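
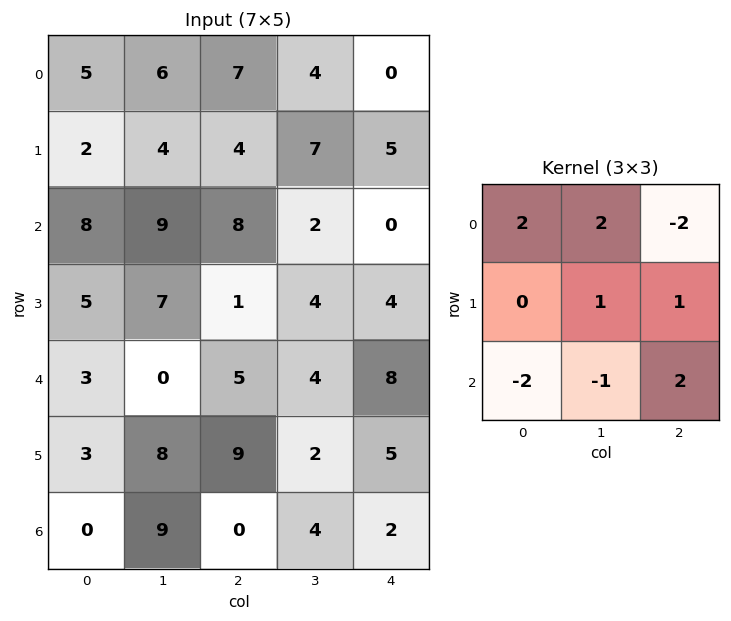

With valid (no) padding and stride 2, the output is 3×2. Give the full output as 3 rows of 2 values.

7 16
30 30
4 9

Output[0,0]: The receptive field on the input at this output position is [5 6 7 / 2 4 4 / 8 9 8]. Elementwise product with the kernel and sum: 5·2 + 6·2 + 7·-2 + 4·1 + 4·1 + 8·-2 + 9·-1 + 8·2.
Output[0,1]: The receptive field on the input at this output position is [7 4 0 / 4 7 5 / 8 2 0]. Elementwise product with the kernel and sum: 7·2 + 4·2 + 0·-2 + 7·1 + 5·1 + 8·-2 + 2·-1 + 0·2.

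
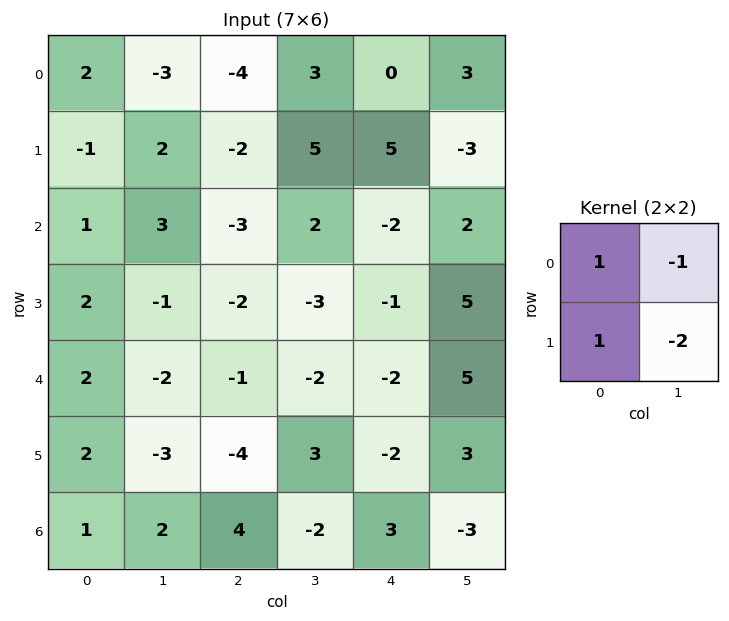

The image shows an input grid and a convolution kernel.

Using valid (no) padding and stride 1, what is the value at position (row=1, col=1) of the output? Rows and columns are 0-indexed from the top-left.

13

The receptive field on the input at this output position is [2 -2 / 3 -3]. Elementwise product with the kernel and sum: 2·1 + -2·-1 + 3·1 + -3·-2.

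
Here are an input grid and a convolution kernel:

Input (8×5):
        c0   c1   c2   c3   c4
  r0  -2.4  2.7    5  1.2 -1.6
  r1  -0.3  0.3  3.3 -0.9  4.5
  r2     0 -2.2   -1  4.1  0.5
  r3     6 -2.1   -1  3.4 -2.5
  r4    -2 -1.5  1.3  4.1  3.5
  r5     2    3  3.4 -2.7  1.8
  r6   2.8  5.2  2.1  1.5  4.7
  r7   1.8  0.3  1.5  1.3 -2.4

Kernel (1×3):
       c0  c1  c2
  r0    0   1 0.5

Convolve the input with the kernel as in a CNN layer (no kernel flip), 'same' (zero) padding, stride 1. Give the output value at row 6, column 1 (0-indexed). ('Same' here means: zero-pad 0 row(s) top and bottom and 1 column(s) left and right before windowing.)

The receptive field on the zero-padded input at this output position is [2.8 5.2 2.1]. Elementwise product with the kernel and sum: 5.2·1 + 2.1·0.5.

6.25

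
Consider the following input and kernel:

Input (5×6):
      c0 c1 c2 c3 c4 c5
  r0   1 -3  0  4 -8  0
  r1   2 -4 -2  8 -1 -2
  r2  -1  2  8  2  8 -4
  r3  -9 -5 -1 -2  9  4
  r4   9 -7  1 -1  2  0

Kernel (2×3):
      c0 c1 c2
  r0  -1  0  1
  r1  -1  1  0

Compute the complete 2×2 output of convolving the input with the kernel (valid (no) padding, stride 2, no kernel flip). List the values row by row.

-7 2
13 -1

Output[0,0]: The receptive field on the input at this output position is [1 -3 0 / 2 -4 -2]. Elementwise product with the kernel and sum: 1·-1 + 0·1 + 2·-1 + -4·1.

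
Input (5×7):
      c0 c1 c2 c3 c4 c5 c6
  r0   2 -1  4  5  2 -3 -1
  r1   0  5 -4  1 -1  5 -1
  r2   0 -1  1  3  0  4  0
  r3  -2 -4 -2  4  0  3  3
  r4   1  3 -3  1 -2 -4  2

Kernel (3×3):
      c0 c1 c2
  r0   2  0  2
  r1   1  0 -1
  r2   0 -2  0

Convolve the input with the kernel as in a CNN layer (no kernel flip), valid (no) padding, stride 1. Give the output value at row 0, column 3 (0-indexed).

0

The receptive field on the input at this output position is [5 2 -3 / 1 -1 5 / 3 0 4]. Elementwise product with the kernel and sum: 5·2 + -3·2 + 1·1 + 5·-1 + 0·-2.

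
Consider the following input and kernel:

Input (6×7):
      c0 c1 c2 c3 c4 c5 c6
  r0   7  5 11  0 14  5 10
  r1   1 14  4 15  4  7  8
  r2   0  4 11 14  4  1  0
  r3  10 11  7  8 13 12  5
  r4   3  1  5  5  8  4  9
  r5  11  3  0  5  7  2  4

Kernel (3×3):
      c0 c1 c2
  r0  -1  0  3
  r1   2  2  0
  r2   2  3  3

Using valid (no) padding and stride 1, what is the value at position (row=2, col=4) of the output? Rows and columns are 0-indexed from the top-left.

101

The receptive field on the input at this output position is [4 1 0 / 13 12 5 / 8 4 9]. Elementwise product with the kernel and sum: 4·-1 + 0·3 + 13·2 + 12·2 + 8·2 + 4·3 + 9·3.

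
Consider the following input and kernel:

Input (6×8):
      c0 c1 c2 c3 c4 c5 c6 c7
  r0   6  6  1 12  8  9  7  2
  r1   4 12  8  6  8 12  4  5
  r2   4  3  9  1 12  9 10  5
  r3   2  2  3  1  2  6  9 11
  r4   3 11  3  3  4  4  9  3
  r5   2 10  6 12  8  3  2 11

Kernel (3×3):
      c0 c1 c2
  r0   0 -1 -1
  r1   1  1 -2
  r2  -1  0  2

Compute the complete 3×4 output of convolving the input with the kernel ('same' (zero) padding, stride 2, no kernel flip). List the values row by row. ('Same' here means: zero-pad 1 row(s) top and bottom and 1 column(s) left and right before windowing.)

18 -17 20 10
-14 -4 -14 16
-3 18 -15 6

Output[0,0]: The receptive field on the zero-padded input at this output position is [0 0 0 / 0 6 6 / 0 4 12]. Elementwise product with the kernel and sum: 0·-1 + 0·-1 + 0·1 + 6·1 + 6·-2 + 0·-1 + 12·2.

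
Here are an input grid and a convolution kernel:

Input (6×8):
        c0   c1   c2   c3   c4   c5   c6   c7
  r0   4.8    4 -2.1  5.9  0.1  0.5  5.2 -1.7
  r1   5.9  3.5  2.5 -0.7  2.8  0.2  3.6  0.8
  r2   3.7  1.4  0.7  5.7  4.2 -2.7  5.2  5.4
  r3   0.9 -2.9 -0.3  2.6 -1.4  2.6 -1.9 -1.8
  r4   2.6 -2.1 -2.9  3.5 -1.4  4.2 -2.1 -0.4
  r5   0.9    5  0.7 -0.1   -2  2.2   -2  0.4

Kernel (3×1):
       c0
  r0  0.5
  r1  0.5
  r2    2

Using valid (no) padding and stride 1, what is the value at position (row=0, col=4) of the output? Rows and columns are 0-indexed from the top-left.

9.85

The receptive field on the input at this output position is [0.1 / 2.8 / 4.2]. Elementwise product with the kernel and sum: 0.1·0.5 + 2.8·0.5 + 4.2·2.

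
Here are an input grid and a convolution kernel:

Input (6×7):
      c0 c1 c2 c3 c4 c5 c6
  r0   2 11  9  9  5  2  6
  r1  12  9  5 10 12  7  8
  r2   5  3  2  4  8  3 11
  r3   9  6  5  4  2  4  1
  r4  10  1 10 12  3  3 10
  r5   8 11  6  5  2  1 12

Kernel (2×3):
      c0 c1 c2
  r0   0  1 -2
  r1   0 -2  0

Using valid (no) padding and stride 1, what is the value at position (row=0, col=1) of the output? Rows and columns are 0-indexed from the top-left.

The receptive field on the input at this output position is [11 9 9 / 9 5 10]. Elementwise product with the kernel and sum: 9·1 + 9·-2 + 5·-2.

-19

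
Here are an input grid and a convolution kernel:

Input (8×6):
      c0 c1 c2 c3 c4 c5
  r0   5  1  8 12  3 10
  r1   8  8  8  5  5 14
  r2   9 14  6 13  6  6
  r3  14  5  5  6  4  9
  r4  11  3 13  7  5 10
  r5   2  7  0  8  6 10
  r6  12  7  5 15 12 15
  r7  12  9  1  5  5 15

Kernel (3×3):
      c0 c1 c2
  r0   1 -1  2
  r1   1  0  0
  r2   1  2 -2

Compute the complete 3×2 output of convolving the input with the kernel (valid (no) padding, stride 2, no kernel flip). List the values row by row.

Output[0,0]: The receptive field on the input at this output position is [5 1 8 / 8 8 8 / 9 14 6]. Elementwise product with the kernel and sum: 5·1 + 1·-1 + 8·2 + 8·1 + 9·1 + 14·2 + 6·-2.
Output[0,1]: The receptive field on the input at this output position is [8 12 3 / 8 5 5 / 6 13 6]. Elementwise product with the kernel and sum: 8·1 + 12·-1 + 3·2 + 8·1 + 6·1 + 13·2 + 6·-2.

53 30
12 27
52 27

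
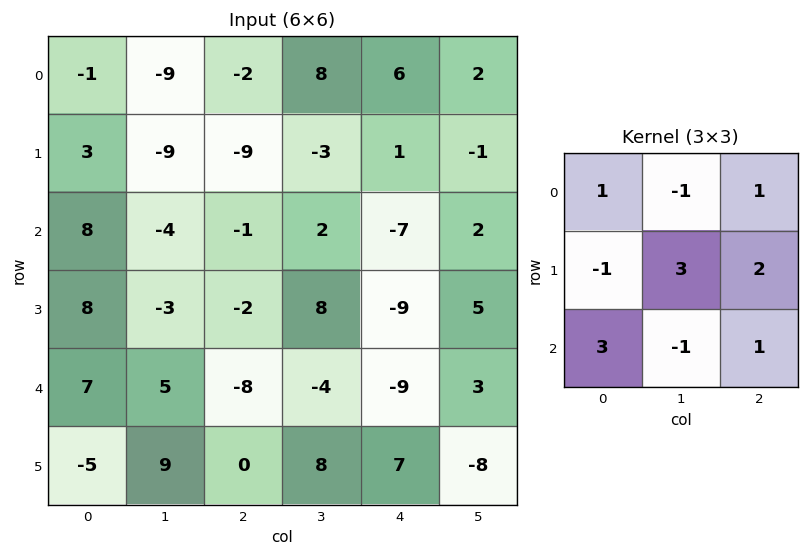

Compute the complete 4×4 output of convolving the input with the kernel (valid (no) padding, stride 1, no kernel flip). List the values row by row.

-15 -32 -14 23
6 3 -35 14
-2 31 -31 -14
-23 5 -42 14

Output[0,0]: The receptive field on the input at this output position is [-1 -9 -2 / 3 -9 -9 / 8 -4 -1]. Elementwise product with the kernel and sum: -1·1 + -9·-1 + -2·1 + 3·-1 + -9·3 + -9·2 + 8·3 + -4·-1 + -1·1.
Output[0,1]: The receptive field on the input at this output position is [-9 -2 8 / -9 -9 -3 / -4 -1 2]. Elementwise product with the kernel and sum: -9·1 + -2·-1 + 8·1 + -9·-1 + -9·3 + -3·2 + -4·3 + -1·-1 + 2·1.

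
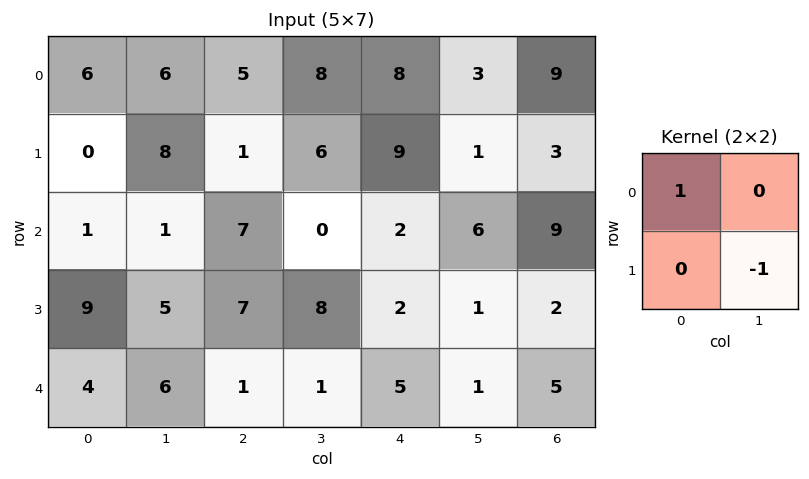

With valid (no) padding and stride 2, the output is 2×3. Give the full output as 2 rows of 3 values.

-2 -1 7
-4 -1 1

Output[0,0]: The receptive field on the input at this output position is [6 6 / 0 8]. Elementwise product with the kernel and sum: 6·1 + 8·-1.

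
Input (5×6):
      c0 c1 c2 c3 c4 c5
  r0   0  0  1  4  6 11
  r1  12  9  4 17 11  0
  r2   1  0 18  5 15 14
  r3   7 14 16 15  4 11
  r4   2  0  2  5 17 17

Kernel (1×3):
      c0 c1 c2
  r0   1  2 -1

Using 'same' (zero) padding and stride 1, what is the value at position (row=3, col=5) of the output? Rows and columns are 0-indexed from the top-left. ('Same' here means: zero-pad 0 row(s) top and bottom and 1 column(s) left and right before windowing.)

The receptive field on the zero-padded input at this output position is [4 11 0]. Elementwise product with the kernel and sum: 4·1 + 11·2 + 0·-1.

26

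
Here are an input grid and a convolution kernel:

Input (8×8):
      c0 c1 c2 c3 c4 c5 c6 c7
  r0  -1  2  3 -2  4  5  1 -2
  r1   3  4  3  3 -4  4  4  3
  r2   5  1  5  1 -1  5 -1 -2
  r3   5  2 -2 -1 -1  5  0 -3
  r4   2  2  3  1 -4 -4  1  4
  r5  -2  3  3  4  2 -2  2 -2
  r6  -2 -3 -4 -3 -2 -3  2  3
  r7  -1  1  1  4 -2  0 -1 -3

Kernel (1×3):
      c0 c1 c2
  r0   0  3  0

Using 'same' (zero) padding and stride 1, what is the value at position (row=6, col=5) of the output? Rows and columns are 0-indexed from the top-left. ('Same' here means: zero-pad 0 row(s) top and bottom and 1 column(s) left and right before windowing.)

-9

The receptive field on the zero-padded input at this output position is [-2 -3 2]. Elementwise product with the kernel and sum: -3·3.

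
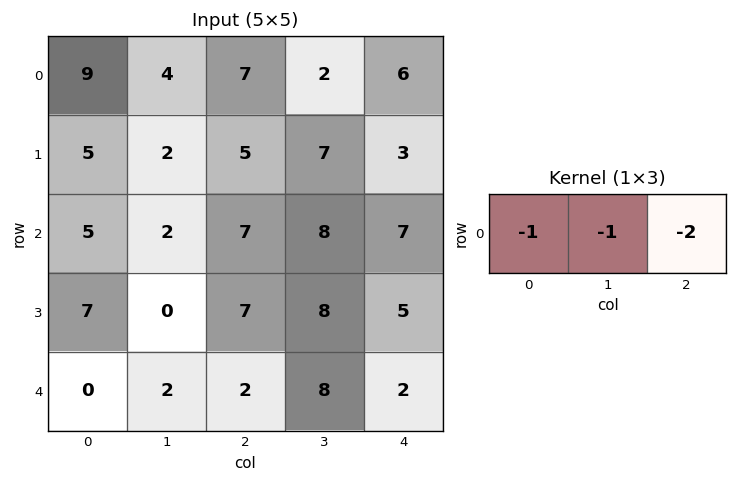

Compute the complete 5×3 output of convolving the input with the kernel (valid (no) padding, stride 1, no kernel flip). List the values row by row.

Output[0,0]: The receptive field on the input at this output position is [9 4 7]. Elementwise product with the kernel and sum: 9·-1 + 4·-1 + 7·-2.
Output[0,1]: The receptive field on the input at this output position is [4 7 2]. Elementwise product with the kernel and sum: 4·-1 + 7·-1 + 2·-2.

-27 -15 -21
-17 -21 -18
-21 -25 -29
-21 -23 -25
-6 -20 -14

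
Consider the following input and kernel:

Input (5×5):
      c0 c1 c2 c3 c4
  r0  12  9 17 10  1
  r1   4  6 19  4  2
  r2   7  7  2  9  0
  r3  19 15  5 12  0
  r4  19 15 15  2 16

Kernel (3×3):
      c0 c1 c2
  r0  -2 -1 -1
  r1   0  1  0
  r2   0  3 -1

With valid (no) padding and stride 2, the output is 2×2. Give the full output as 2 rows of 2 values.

Output[0,0]: The receptive field on the input at this output position is [12 9 17 / 4 6 19 / 7 7 2]. Elementwise product with the kernel and sum: 12·-2 + 9·-1 + 17·-1 + 6·1 + 7·3 + 2·-1.

-25 -14
22 -11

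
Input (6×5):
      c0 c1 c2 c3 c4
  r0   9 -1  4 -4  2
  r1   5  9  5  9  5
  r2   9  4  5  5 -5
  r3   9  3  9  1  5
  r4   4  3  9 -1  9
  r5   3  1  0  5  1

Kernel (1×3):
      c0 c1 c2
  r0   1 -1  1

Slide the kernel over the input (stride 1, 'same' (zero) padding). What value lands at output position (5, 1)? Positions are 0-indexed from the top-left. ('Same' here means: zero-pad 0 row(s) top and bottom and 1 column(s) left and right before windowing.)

The receptive field on the zero-padded input at this output position is [3 1 0]. Elementwise product with the kernel and sum: 3·1 + 1·-1 + 0·1.

2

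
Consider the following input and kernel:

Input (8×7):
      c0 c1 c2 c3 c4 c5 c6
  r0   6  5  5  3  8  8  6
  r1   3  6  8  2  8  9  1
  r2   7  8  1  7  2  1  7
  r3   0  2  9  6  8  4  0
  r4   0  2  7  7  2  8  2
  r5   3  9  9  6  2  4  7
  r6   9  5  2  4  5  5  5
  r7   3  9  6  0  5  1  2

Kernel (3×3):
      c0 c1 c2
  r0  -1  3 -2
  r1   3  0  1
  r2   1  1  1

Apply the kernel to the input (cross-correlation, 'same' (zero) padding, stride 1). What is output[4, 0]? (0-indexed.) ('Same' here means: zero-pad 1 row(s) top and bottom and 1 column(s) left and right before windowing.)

10

The receptive field on the zero-padded input at this output position is [0 0 2 / 0 0 2 / 0 3 9]. Elementwise product with the kernel and sum: 0·-1 + 0·3 + 2·-2 + 0·3 + 2·1 + 0·1 + 3·1 + 9·1.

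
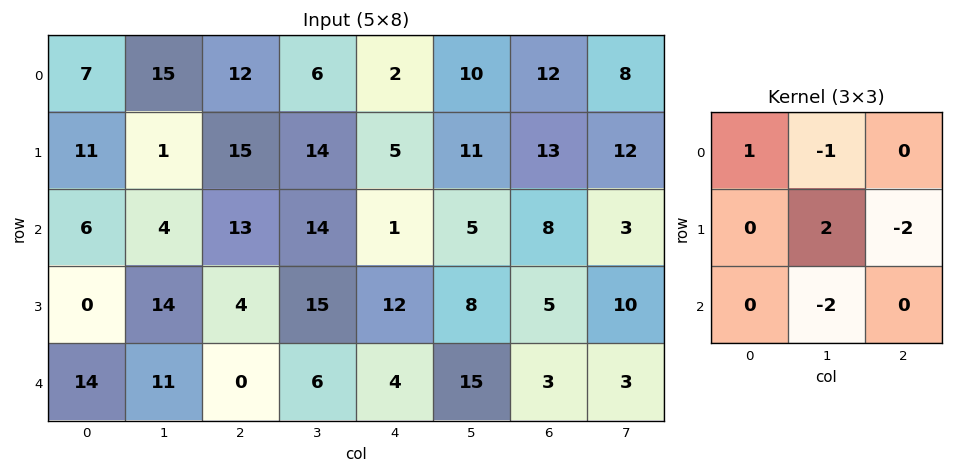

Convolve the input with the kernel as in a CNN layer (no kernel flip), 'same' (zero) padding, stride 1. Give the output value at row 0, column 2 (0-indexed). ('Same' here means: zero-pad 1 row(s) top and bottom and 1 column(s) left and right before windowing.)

-18

The receptive field on the zero-padded input at this output position is [0 0 0 / 15 12 6 / 1 15 14]. Elementwise product with the kernel and sum: 0·1 + 0·-1 + 12·2 + 6·-2 + 15·-2.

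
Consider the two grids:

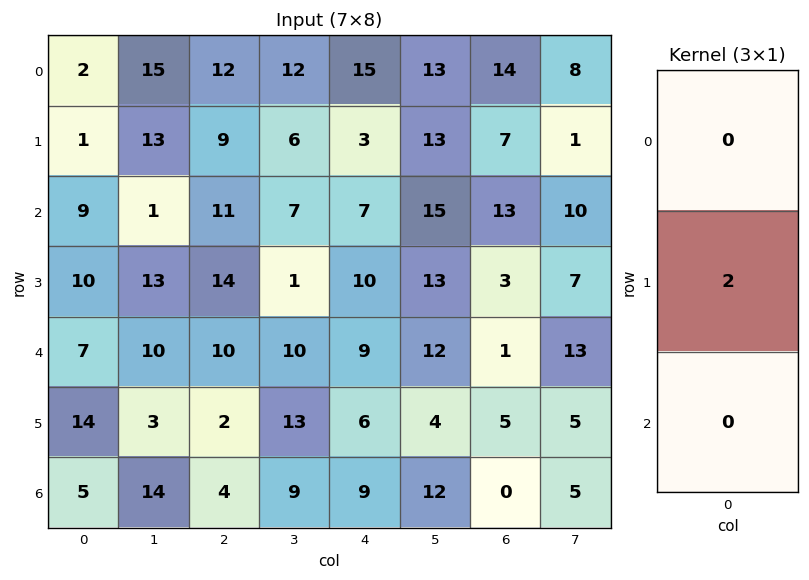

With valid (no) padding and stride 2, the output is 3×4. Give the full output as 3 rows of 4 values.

2 18 6 14
20 28 20 6
28 4 12 10

Output[0,0]: The receptive field on the input at this output position is [2 / 1 / 9]. Elementwise product with the kernel and sum: 1·2.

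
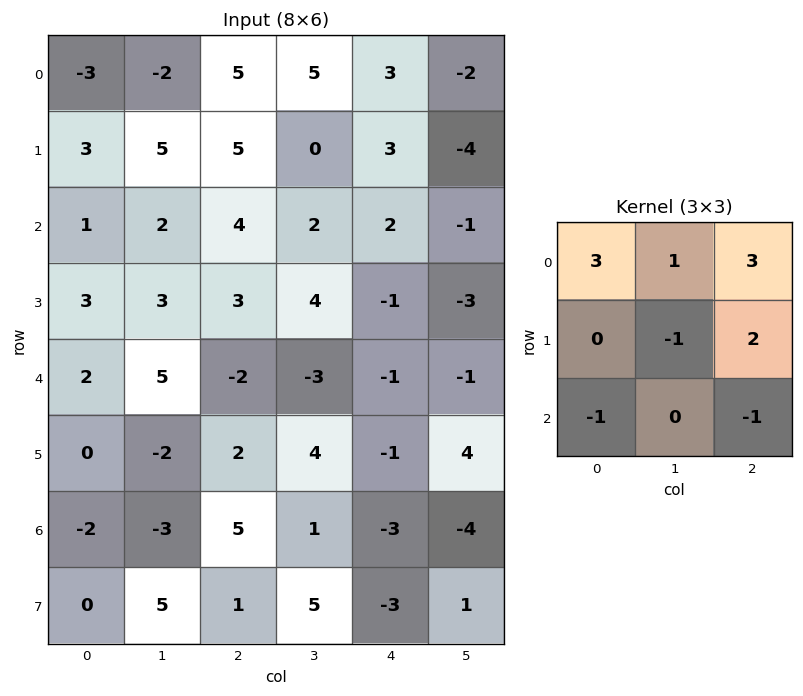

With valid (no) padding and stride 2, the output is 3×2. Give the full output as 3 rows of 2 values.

4 29
20 17
8 -20

Output[0,0]: The receptive field on the input at this output position is [-3 -2 5 / 3 5 5 / 1 2 4]. Elementwise product with the kernel and sum: -3·3 + -2·1 + 5·3 + 5·-1 + 5·2 + 1·-1 + 4·-1.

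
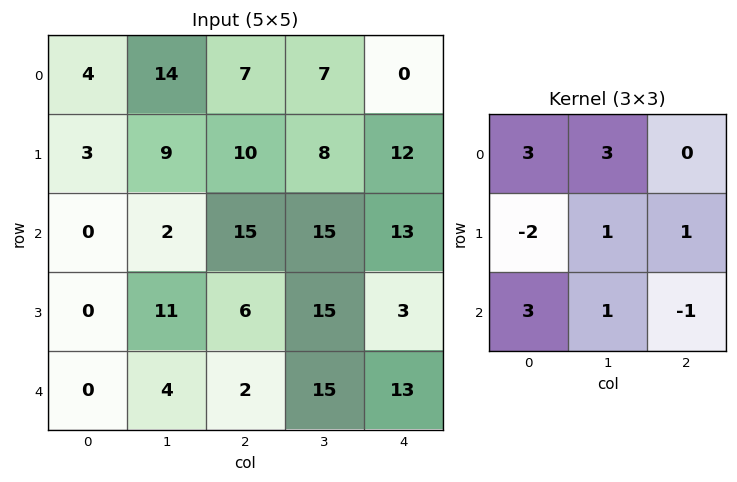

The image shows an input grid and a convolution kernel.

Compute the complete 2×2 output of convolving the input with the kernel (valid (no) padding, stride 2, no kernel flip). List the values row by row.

Output[0,0]: The receptive field on the input at this output position is [4 14 7 / 3 9 10 / 0 2 15]. Elementwise product with the kernel and sum: 4·3 + 14·3 + 3·-2 + 9·1 + 10·1 + 0·3 + 2·1 + 15·-1.
Output[0,1]: The receptive field on the input at this output position is [7 7 0 / 10 8 12 / 15 15 13]. Elementwise product with the kernel and sum: 7·3 + 7·3 + 10·-2 + 8·1 + 12·1 + 15·3 + 15·1 + 13·-1.

54 89
25 104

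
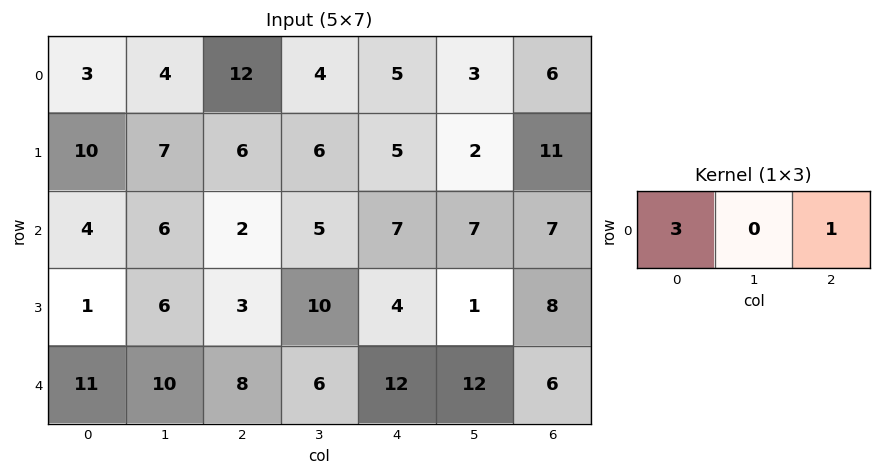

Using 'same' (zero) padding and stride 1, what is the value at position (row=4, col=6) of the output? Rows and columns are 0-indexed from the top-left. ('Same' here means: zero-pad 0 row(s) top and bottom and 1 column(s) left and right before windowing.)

The receptive field on the zero-padded input at this output position is [12 6 0]. Elementwise product with the kernel and sum: 12·3 + 0·1.

36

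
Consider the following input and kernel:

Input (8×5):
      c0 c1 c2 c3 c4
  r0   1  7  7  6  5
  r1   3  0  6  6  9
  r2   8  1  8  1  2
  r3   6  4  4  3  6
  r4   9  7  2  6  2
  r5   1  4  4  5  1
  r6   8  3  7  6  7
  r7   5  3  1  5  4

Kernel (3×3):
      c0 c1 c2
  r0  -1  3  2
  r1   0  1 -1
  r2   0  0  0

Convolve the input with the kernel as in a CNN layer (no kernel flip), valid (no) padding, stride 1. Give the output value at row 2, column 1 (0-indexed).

26

The receptive field on the input at this output position is [1 8 1 / 4 4 3 / 7 2 6]. Elementwise product with the kernel and sum: 1·-1 + 8·3 + 1·2 + 4·1 + 3·-1.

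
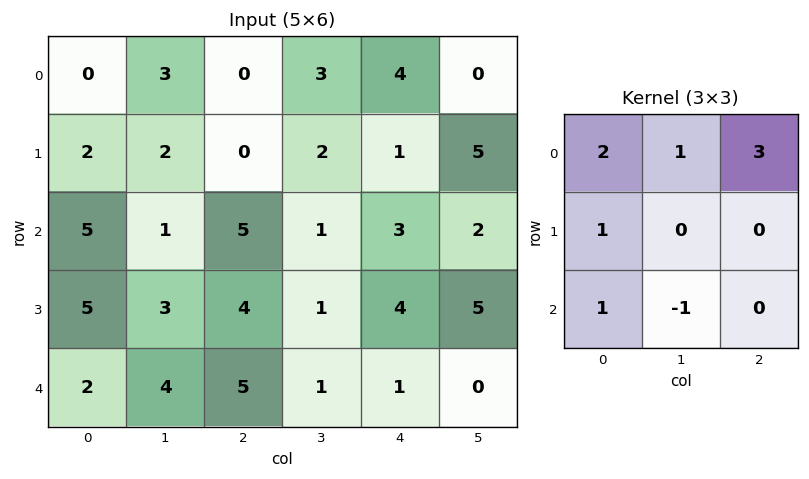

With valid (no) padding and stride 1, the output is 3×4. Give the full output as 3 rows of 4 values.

9 13 19 10
13 10 13 18
29 12 28 12

Output[0,0]: The receptive field on the input at this output position is [0 3 0 / 2 2 0 / 5 1 5]. Elementwise product with the kernel and sum: 0·2 + 3·1 + 0·3 + 2·1 + 5·1 + 1·-1.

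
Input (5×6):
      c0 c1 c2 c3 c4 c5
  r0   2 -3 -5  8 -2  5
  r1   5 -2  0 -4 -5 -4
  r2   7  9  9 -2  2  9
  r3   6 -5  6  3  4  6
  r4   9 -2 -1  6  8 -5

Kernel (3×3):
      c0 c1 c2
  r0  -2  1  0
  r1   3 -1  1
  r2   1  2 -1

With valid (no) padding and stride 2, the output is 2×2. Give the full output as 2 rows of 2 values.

Output[0,0]: The receptive field on the input at this output position is [2 -3 -5 / 5 -2 0 / 7 9 9]. Elementwise product with the kernel and sum: 2·-2 + -3·1 + 5·3 + -2·-1 + 0·1 + 7·1 + 9·2 + 9·-1.
Output[0,1]: The receptive field on the input at this output position is [-5 8 -2 / 0 -4 -5 / 9 -2 2]. Elementwise product with the kernel and sum: -5·-2 + 8·1 + 0·3 + -4·-1 + -5·1 + 9·1 + -2·2 + 2·-1.

26 20
30 2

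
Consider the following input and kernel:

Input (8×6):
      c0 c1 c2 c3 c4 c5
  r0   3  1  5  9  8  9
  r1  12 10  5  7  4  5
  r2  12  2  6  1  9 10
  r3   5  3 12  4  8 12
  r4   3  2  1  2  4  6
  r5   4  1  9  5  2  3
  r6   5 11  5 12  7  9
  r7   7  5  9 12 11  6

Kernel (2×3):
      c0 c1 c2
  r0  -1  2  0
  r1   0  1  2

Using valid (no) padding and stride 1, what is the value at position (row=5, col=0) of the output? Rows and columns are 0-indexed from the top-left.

The receptive field on the input at this output position is [4 1 9 / 5 11 5]. Elementwise product with the kernel and sum: 4·-1 + 1·2 + 11·1 + 5·2.

19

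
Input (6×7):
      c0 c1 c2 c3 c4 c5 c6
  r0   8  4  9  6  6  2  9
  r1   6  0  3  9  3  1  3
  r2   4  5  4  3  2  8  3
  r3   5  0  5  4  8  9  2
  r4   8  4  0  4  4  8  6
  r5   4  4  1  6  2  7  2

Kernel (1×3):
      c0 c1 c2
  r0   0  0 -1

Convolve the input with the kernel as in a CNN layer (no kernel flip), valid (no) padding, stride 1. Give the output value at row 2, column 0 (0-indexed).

-4

The receptive field on the input at this output position is [4 5 4]. Elementwise product with the kernel and sum: 4·-1.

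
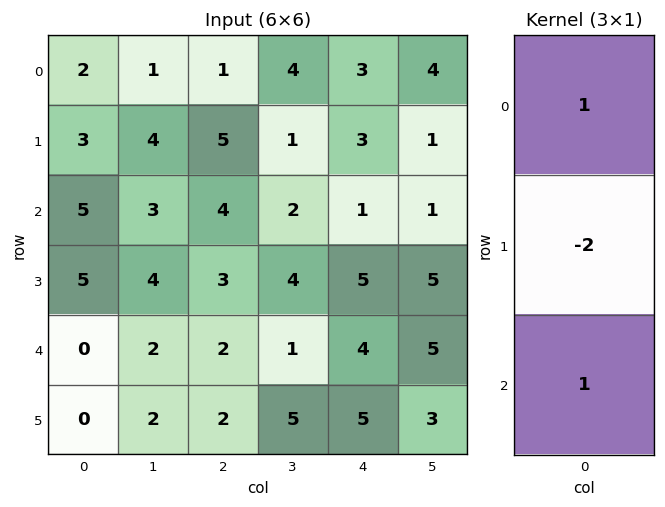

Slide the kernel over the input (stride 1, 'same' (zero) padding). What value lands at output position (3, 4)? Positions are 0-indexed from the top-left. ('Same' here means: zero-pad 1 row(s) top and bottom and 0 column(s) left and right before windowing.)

-5

The receptive field on the zero-padded input at this output position is [1 / 5 / 4]. Elementwise product with the kernel and sum: 1·1 + 5·-2 + 4·1.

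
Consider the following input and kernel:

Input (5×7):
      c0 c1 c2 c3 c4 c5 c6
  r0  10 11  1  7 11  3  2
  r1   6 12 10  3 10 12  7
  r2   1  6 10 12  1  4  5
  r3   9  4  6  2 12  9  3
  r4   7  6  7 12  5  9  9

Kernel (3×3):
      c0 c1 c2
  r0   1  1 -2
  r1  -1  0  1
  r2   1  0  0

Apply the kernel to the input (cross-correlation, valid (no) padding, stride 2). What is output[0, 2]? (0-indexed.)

8

The receptive field on the input at this output position is [11 3 2 / 10 12 7 / 1 4 5]. Elementwise product with the kernel and sum: 11·1 + 3·1 + 2·-2 + 10·-1 + 7·1 + 1·1.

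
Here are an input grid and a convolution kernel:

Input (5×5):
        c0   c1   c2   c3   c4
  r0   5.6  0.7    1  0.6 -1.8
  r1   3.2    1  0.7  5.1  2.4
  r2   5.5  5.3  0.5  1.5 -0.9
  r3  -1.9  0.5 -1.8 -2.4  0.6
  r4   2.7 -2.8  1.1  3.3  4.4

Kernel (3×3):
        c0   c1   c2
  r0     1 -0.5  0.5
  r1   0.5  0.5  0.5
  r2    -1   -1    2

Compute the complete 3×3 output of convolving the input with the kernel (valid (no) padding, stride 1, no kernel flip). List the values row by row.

Output[0,0]: The receptive field on the input at this output position is [5.6 0.7 1 / 3.2 1 0.7 / 5.5 5.3 0.5]. Elementwise product with the kernel and sum: 5.6·1 + 0.7·-0.5 + 1·0.5 + 3.2·0.5 + 1·0.5 + 0.7·0.5 + 5.5·-1 + 5.3·-1 + 0.5·2.
Output[0,1]: The receptive field on the input at this output position is [0.7 1 0.6 / 1 0.7 5.1 / 5.3 0.5 1.5]. Elementwise product with the kernel and sum: 0.7·1 + 1·-0.5 + 0.6·0.5 + 1·0.5 + 0.7·0.5 + 5.1·0.5 + 5.3·-1 + 0.5·-1 + 1.5·2.

-1.6 1.1 0.1
6.5 3.35 5.3
3.8 12.25 1.9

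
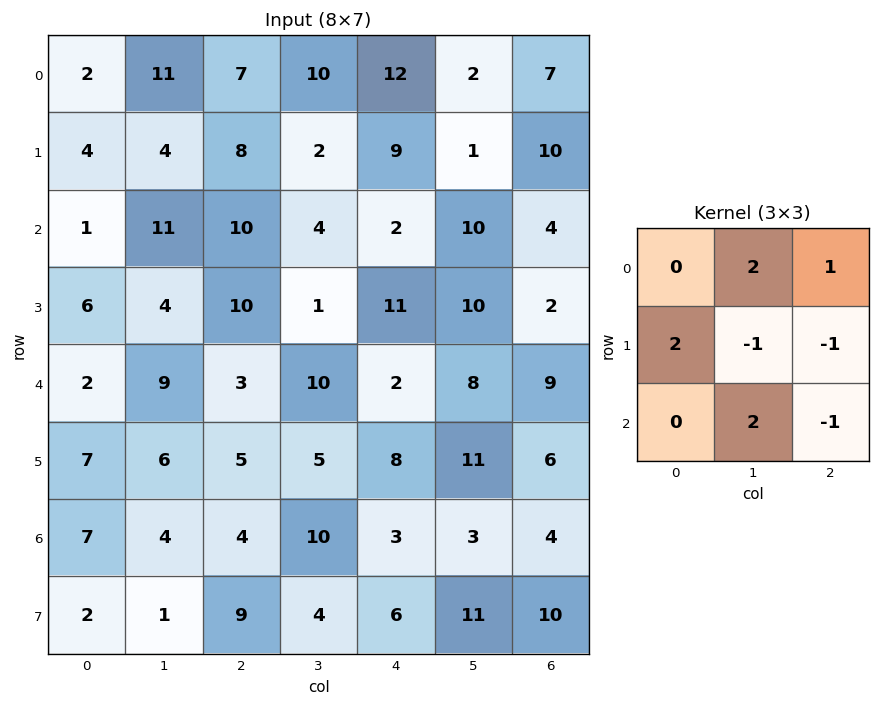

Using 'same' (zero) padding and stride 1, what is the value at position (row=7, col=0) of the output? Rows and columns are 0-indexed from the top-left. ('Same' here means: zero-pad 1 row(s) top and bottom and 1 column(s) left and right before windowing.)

The receptive field on the zero-padded input at this output position is [0 7 4 / 0 2 1 / 0 0 0]. Elementwise product with the kernel and sum: 7·2 + 4·1 + 0·2 + 2·-1 + 1·-1 + 0·2 + 0·-1.

15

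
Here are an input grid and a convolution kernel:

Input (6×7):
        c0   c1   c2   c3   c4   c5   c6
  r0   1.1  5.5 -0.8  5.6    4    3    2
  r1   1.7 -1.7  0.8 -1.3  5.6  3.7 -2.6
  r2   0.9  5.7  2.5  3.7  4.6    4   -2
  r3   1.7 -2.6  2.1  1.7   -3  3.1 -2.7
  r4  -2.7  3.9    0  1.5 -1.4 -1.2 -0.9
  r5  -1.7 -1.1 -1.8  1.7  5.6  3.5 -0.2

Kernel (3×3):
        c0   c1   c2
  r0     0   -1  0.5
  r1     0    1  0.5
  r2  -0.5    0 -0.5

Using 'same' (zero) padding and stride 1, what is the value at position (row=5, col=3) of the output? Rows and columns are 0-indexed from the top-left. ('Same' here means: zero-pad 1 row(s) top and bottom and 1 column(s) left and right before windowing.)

The receptive field on the zero-padded input at this output position is [0 1.5 -1.4 / -1.8 1.7 5.6 / 0 0 0]. Elementwise product with the kernel and sum: 1.5·-1 + -1.4·0.5 + 1.7·1 + 5.6·0.5 + 0·-0.5 + 0·-0.5.

2.3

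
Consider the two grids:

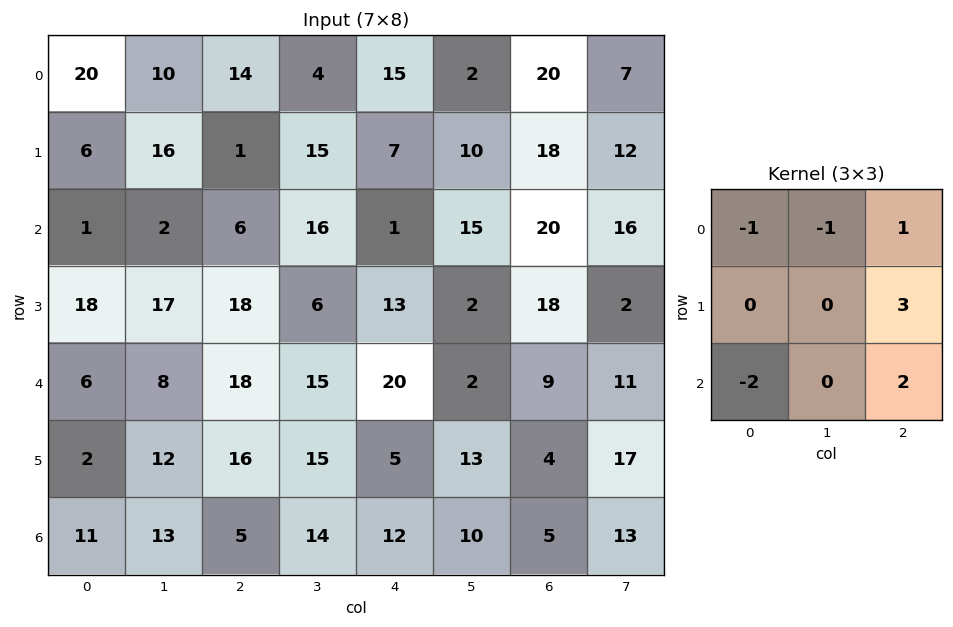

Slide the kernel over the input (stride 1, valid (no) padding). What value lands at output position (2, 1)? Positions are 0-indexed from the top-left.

40

The receptive field on the input at this output position is [2 6 16 / 17 18 6 / 8 18 15]. Elementwise product with the kernel and sum: 2·-1 + 6·-1 + 16·1 + 6·3 + 8·-2 + 15·2.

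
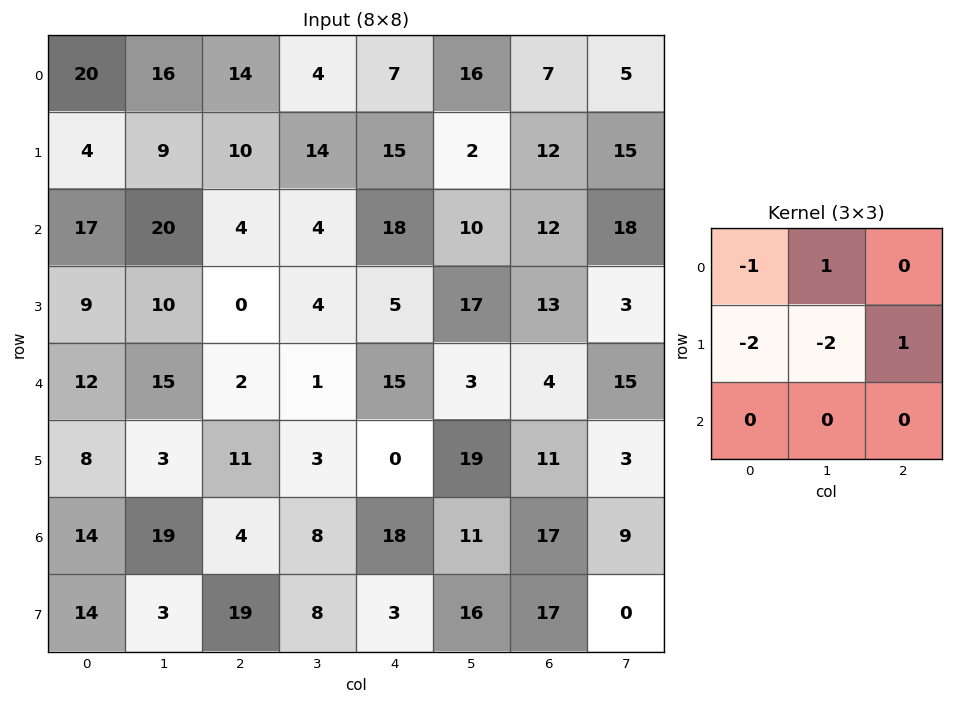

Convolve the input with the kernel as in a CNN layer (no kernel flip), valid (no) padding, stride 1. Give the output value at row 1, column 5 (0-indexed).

-16

The receptive field on the input at this output position is [2 12 15 / 10 12 18 / 17 13 3]. Elementwise product with the kernel and sum: 2·-1 + 12·1 + 10·-2 + 12·-2 + 18·1.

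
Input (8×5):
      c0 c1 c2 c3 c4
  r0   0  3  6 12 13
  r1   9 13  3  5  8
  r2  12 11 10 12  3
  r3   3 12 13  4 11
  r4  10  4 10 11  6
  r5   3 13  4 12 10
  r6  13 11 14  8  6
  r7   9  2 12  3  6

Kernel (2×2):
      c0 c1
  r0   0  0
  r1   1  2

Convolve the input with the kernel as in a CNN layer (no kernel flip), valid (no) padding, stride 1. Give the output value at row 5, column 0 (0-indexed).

35

The receptive field on the input at this output position is [3 13 / 13 11]. Elementwise product with the kernel and sum: 13·1 + 11·2.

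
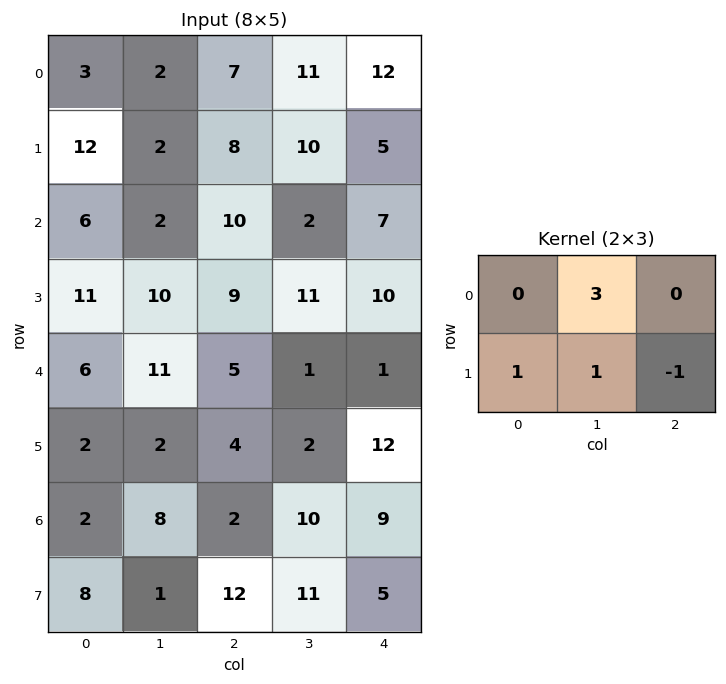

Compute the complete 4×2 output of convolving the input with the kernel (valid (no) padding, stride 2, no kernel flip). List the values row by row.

12 46
18 16
33 -3
21 48

Output[0,0]: The receptive field on the input at this output position is [3 2 7 / 12 2 8]. Elementwise product with the kernel and sum: 2·3 + 12·1 + 2·1 + 8·-1.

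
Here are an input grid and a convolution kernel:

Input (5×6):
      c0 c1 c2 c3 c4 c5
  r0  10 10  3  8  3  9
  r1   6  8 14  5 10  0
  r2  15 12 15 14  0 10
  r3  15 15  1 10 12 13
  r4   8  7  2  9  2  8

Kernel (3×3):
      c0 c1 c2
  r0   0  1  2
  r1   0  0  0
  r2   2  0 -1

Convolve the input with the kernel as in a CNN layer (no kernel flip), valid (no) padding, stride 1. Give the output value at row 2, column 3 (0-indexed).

The receptive field on the input at this output position is [14 0 10 / 10 12 13 / 9 2 8]. Elementwise product with the kernel and sum: 0·1 + 10·2 + 9·2 + 8·-1.

30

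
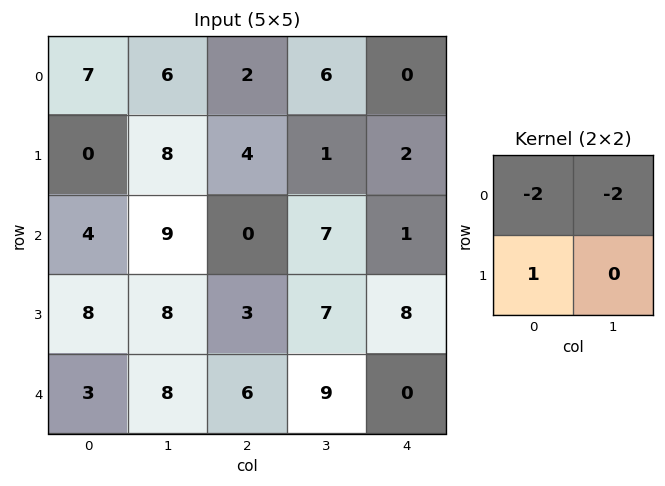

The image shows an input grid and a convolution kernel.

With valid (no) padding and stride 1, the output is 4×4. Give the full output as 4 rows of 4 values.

Output[0,0]: The receptive field on the input at this output position is [7 6 / 0 8]. Elementwise product with the kernel and sum: 7·-2 + 6·-2 + 0·1.

-26 -8 -12 -11
-12 -15 -10 1
-18 -10 -11 -9
-29 -14 -14 -21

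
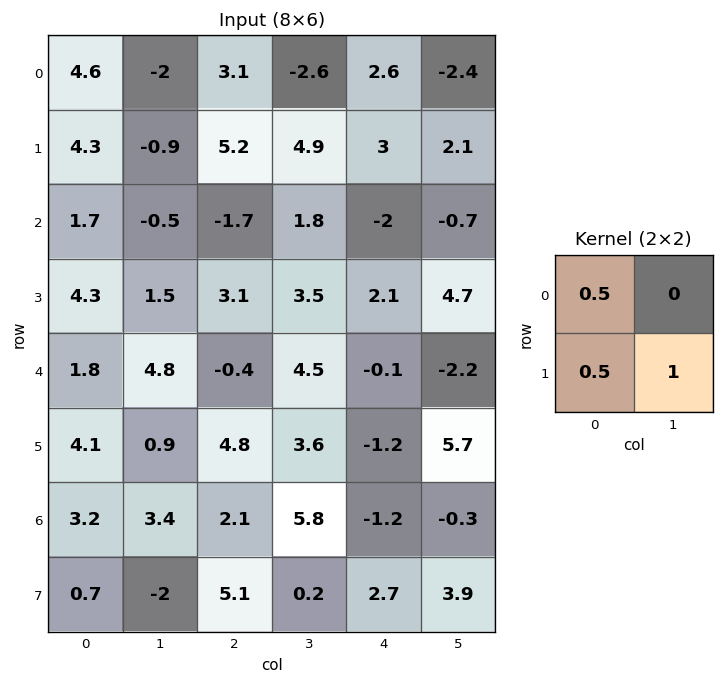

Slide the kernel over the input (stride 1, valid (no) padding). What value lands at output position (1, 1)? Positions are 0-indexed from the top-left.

-2.4

The receptive field on the input at this output position is [-0.9 5.2 / -0.5 -1.7]. Elementwise product with the kernel and sum: -0.9·0.5 + -0.5·0.5 + -1.7·1.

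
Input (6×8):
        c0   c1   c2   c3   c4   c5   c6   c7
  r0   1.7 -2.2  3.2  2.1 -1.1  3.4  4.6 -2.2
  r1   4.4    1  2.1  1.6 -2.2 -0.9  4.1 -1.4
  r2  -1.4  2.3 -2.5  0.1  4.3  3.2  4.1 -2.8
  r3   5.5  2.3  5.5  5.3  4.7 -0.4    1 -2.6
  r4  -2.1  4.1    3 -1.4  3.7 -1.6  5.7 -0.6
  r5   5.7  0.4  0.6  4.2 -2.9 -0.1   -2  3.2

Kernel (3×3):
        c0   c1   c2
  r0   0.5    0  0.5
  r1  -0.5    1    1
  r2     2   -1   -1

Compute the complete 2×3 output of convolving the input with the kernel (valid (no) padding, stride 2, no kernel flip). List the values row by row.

0.75 -10 7.35
-8.2 11.85 5.75

Output[0,0]: The receptive field on the input at this output position is [1.7 -2.2 3.2 / 4.4 1 2.1 / -1.4 2.3 -2.5]. Elementwise product with the kernel and sum: 1.7·0.5 + 3.2·0.5 + 4.4·-0.5 + 1·1 + 2.1·1 + -1.4·2 + 2.3·-1 + -2.5·-1.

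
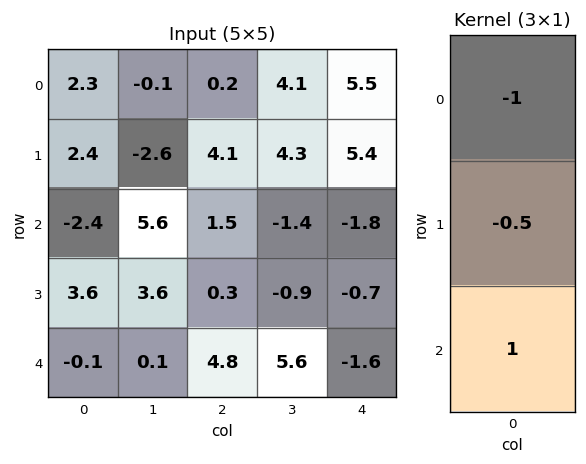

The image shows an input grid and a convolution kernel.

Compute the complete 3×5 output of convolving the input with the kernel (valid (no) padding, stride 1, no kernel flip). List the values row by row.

Output[0,0]: The receptive field on the input at this output position is [2.3 / 2.4 / -2.4]. Elementwise product with the kernel and sum: 2.3·-1 + 2.4·-0.5 + -2.4·1.
Output[0,1]: The receptive field on the input at this output position is [-0.1 / -2.6 / 5.6]. Elementwise product with the kernel and sum: -0.1·-1 + -2.6·-0.5 + 5.6·1.

-5.9 7 -0.75 -7.65 -10
2.4 3.4 -4.55 -4.5 -5.2
0.5 -7.3 3.15 7.45 0.55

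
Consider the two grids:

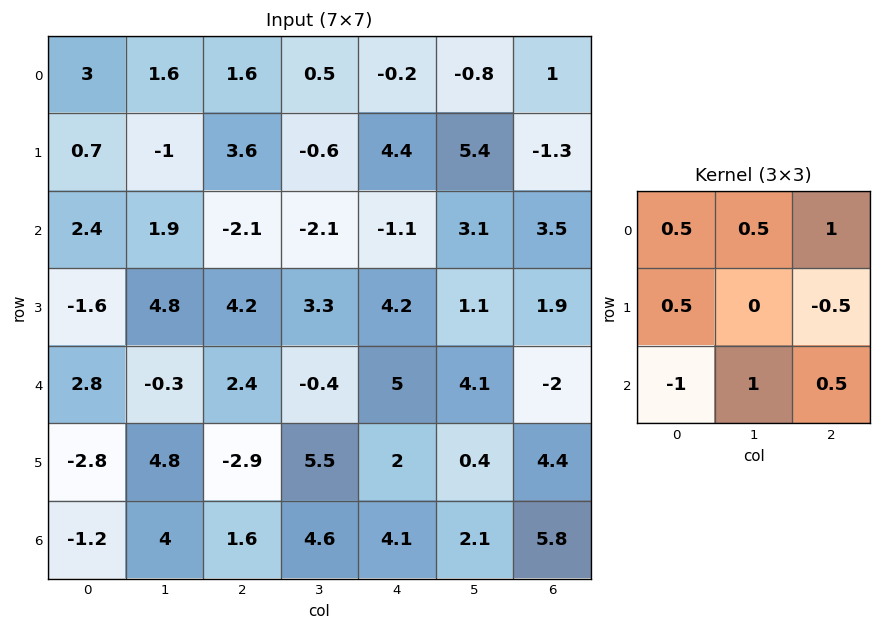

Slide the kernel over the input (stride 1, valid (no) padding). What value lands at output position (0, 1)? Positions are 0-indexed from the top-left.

The receptive field on the input at this output position is [1.6 1.6 0.5 / -1 3.6 -0.6 / 1.9 -2.1 -2.1]. Elementwise product with the kernel and sum: 1.6·0.5 + 1.6·0.5 + 0.5·1 + -1·0.5 + -0.6·-0.5 + 1.9·-1 + -2.1·1 + -2.1·0.5.

-3.15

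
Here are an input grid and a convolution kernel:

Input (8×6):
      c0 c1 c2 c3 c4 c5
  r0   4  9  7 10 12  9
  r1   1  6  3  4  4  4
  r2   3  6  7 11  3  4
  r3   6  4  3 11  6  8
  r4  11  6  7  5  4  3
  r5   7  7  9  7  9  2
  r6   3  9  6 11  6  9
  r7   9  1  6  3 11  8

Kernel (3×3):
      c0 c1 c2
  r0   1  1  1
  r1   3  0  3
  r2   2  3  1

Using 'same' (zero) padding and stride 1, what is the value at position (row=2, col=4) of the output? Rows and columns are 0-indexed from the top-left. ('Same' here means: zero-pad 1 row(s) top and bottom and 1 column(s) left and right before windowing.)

The receptive field on the zero-padded input at this output position is [4 4 4 / 11 3 4 / 11 6 8]. Elementwise product with the kernel and sum: 4·1 + 4·1 + 4·1 + 11·3 + 4·3 + 11·2 + 6·3 + 8·1.

105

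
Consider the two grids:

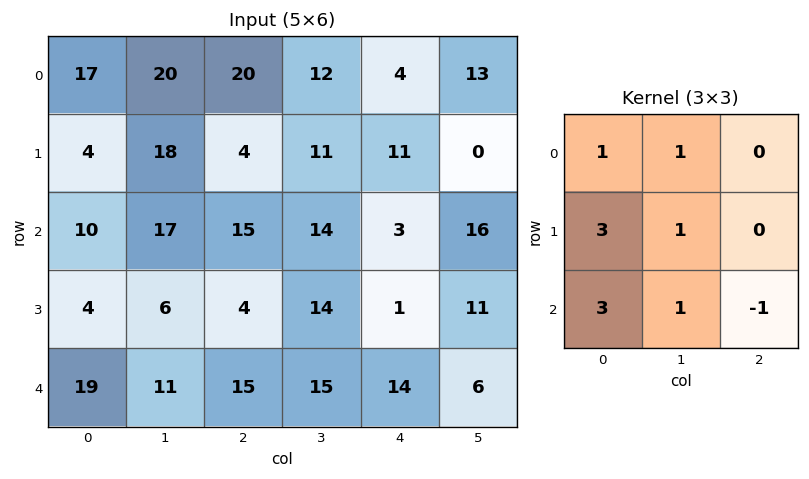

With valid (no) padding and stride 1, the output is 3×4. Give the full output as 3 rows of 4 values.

99 150 111 89
83 96 99 99
98 87 101 113

Output[0,0]: The receptive field on the input at this output position is [17 20 20 / 4 18 4 / 10 17 15]. Elementwise product with the kernel and sum: 17·1 + 20·1 + 4·3 + 18·1 + 10·3 + 17·1 + 15·-1.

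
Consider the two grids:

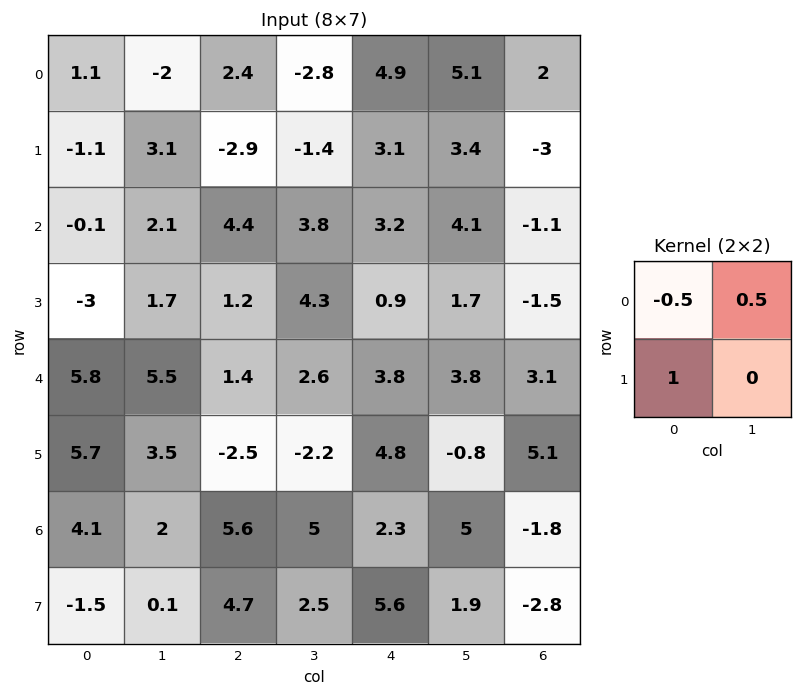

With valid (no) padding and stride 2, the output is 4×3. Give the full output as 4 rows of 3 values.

-2.65 -5.5 3.2
-1.9 0.9 1.35
5.55 -1.9 4.8
-2.55 4.4 6.95

Output[0,0]: The receptive field on the input at this output position is [1.1 -2 / -1.1 3.1]. Elementwise product with the kernel and sum: 1.1·-0.5 + -2·0.5 + -1.1·1.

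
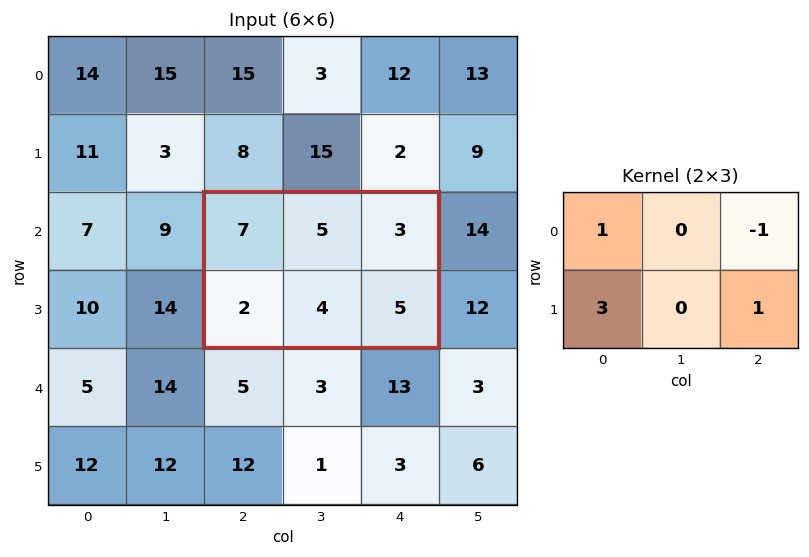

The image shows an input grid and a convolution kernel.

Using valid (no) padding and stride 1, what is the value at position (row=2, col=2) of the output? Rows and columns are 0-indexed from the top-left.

15

The receptive field on the input at this output position is [7 5 3 / 2 4 5]. Elementwise product with the kernel and sum: 7·1 + 3·-1 + 2·3 + 5·1.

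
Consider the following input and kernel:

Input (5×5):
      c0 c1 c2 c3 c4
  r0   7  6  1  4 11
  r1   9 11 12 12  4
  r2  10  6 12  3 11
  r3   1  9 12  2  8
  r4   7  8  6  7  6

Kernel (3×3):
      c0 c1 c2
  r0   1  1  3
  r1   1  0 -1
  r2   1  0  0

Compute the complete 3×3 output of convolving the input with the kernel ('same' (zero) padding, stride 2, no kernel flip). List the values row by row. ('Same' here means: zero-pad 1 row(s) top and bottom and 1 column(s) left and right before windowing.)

Output[0,0]: The receptive field on the zero-padded input at this output position is [0 0 0 / 0 7 6 / 0 9 11]. Elementwise product with the kernel and sum: 0·1 + 0·1 + 0·3 + 0·1 + 6·-1 + 0·1.
Output[0,1]: The receptive field on the zero-padded input at this output position is [0 0 0 / 6 1 4 / 11 12 12]. Elementwise product with the kernel and sum: 0·1 + 0·1 + 0·3 + 6·1 + 4·-1 + 11·1.

-6 13 16
36 71 21
20 28 17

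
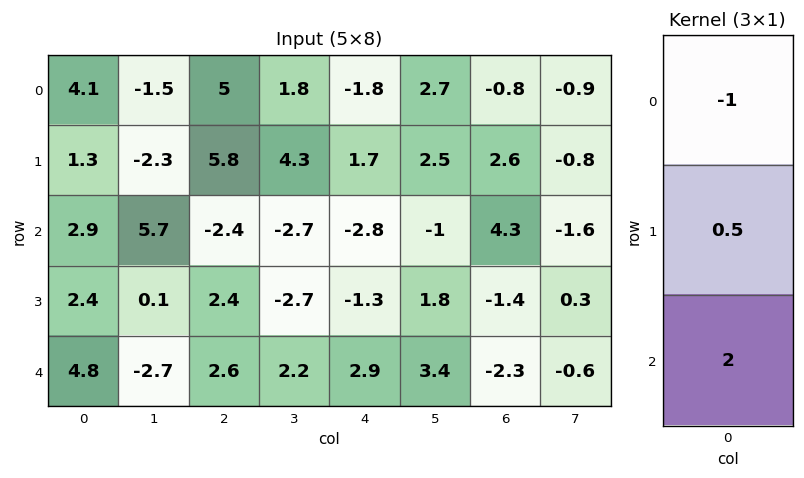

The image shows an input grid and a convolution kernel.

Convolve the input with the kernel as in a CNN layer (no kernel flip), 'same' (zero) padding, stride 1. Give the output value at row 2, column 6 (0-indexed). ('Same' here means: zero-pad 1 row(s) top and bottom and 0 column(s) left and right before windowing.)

-3.25

The receptive field on the zero-padded input at this output position is [2.6 / 4.3 / -1.4]. Elementwise product with the kernel and sum: 2.6·-1 + 4.3·0.5 + -1.4·2.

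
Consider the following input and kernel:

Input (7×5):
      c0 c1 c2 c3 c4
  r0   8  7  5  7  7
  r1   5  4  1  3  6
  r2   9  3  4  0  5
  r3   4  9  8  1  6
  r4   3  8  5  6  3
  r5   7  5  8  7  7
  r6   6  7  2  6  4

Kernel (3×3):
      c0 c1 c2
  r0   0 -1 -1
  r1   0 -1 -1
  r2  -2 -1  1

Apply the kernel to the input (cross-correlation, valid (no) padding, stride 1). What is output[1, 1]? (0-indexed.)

The receptive field on the input at this output position is [4 1 3 / 3 4 0 / 9 8 1]. Elementwise product with the kernel and sum: 1·-1 + 3·-1 + 4·-1 + 0·-1 + 9·-2 + 8·-1 + 1·1.

-33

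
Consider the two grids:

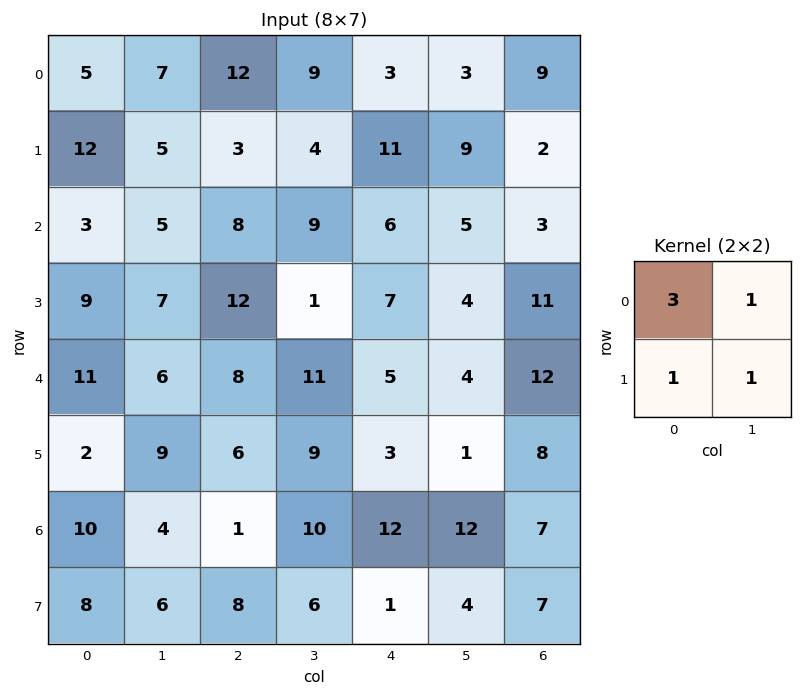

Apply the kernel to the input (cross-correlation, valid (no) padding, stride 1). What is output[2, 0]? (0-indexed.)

30

The receptive field on the input at this output position is [3 5 / 9 7]. Elementwise product with the kernel and sum: 3·3 + 5·1 + 9·1 + 7·1.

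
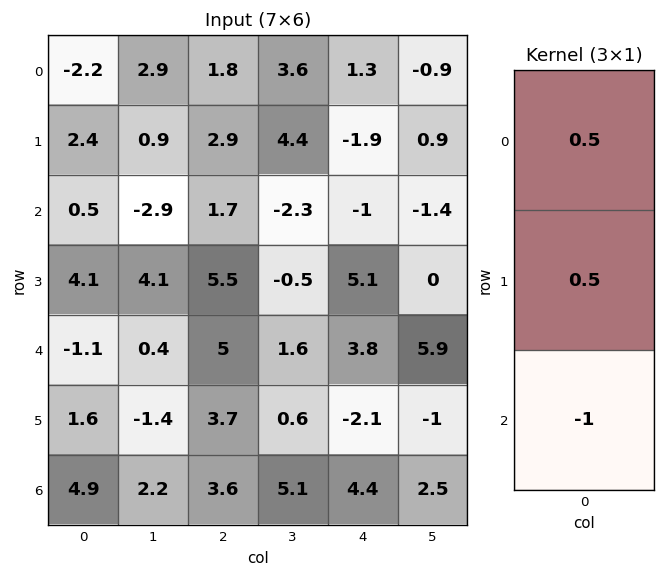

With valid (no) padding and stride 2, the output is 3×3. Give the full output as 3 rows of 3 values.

-0.4 0.65 0.7
3.4 -1.4 -1.75
-4.65 0.75 -3.55

Output[0,0]: The receptive field on the input at this output position is [-2.2 / 2.4 / 0.5]. Elementwise product with the kernel and sum: -2.2·0.5 + 2.4·0.5 + 0.5·-1.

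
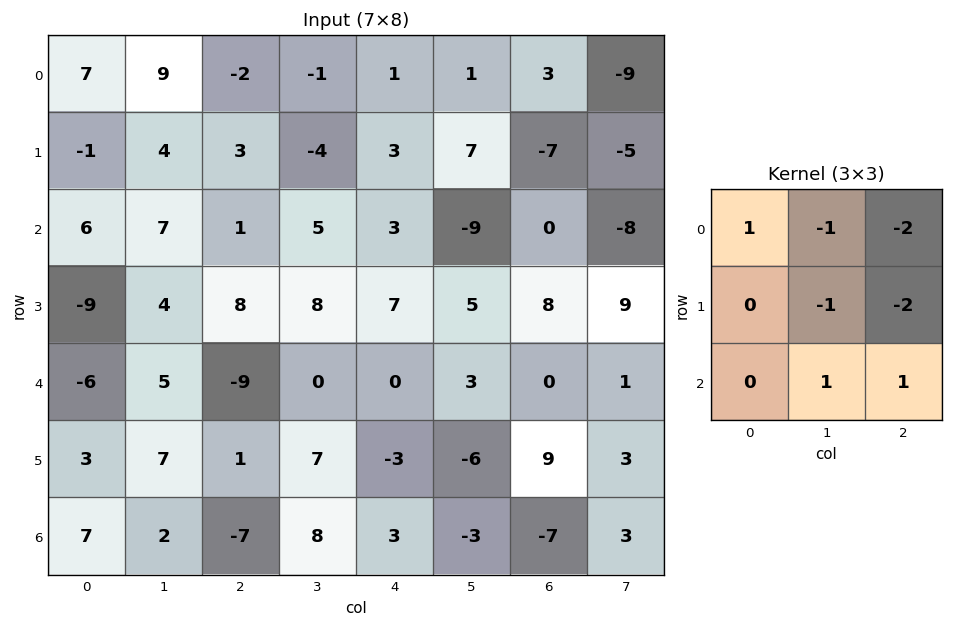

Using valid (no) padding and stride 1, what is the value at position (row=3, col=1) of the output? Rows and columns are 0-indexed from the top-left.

The receptive field on the input at this output position is [4 8 8 / 5 -9 0 / 7 1 7]. Elementwise product with the kernel and sum: 4·1 + 8·-1 + 8·-2 + -9·-1 + 0·-2 + 1·1 + 7·1.

-3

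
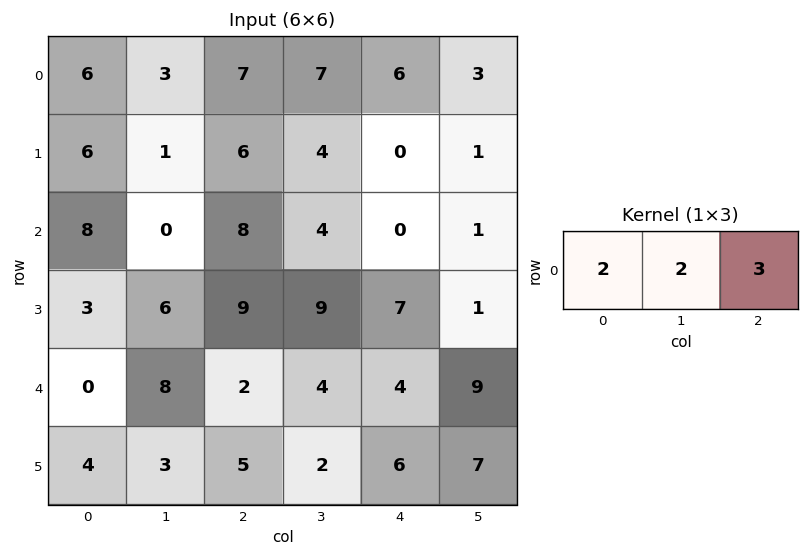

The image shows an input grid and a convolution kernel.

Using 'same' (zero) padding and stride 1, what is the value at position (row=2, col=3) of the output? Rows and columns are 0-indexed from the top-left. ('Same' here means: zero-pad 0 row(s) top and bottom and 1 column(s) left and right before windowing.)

24

The receptive field on the zero-padded input at this output position is [8 4 0]. Elementwise product with the kernel and sum: 8·2 + 4·2 + 0·3.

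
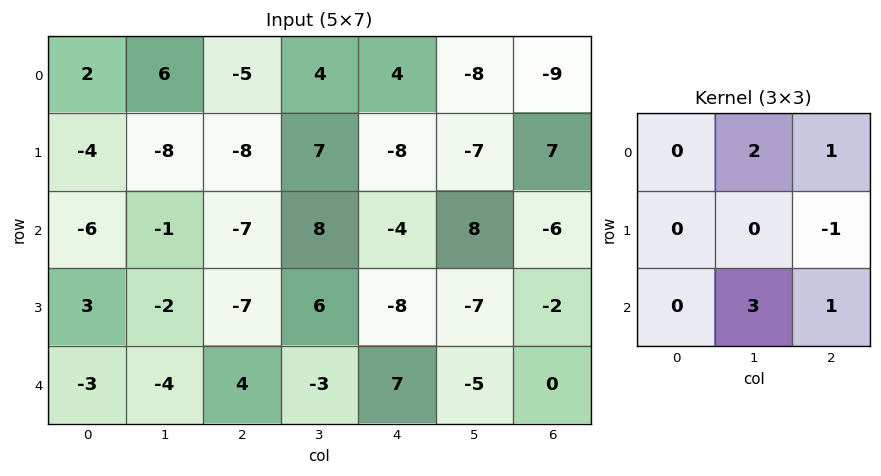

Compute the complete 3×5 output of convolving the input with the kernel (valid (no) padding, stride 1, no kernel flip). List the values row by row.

5 -26 40 3 -14
-30 -32 20 -62 -24
-10 -3 18 23 -3

Output[0,0]: The receptive field on the input at this output position is [2 6 -5 / -4 -8 -8 / -6 -1 -7]. Elementwise product with the kernel and sum: 6·2 + -5·1 + -8·-1 + -1·3 + -7·1.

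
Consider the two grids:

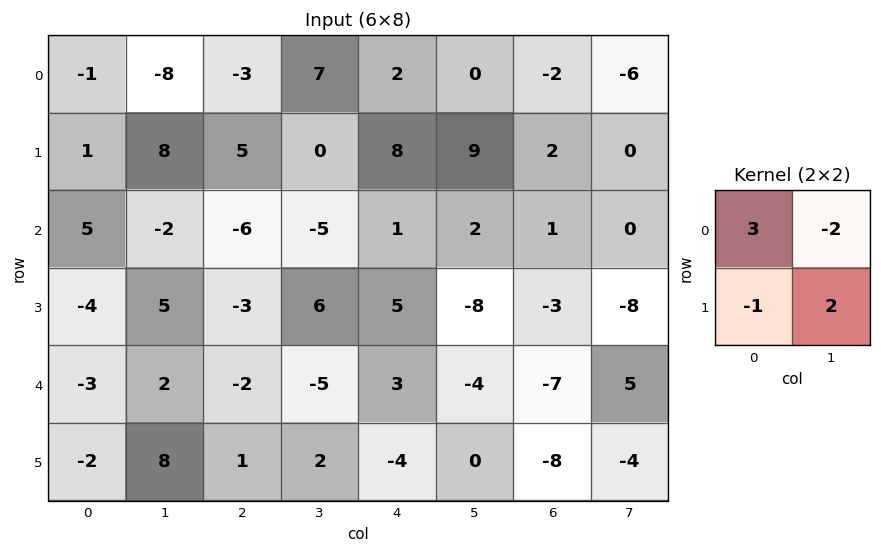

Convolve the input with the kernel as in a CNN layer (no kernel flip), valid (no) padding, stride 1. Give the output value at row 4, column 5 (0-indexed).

The receptive field on the input at this output position is [-4 -7 / 0 -8]. Elementwise product with the kernel and sum: -4·3 + -7·-2 + 0·-1 + -8·2.

-14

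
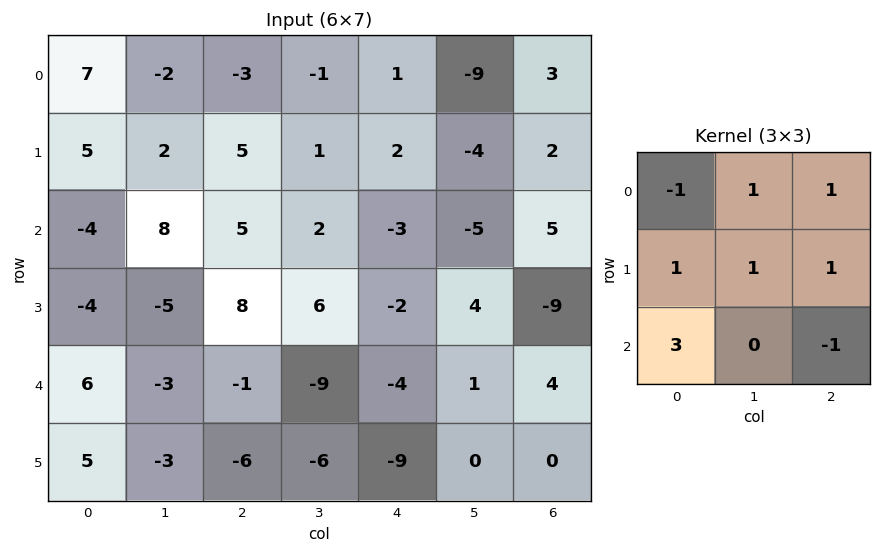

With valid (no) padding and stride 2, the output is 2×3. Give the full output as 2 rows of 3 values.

Output[0,0]: The receptive field on the input at this output position is [7 -2 -3 / 5 2 5 / -4 8 5]. Elementwise product with the kernel and sum: 7·-1 + -2·1 + -3·1 + 5·1 + 2·1 + 5·1 + -4·3 + 5·-1.

-17 29 -21
35 7 -20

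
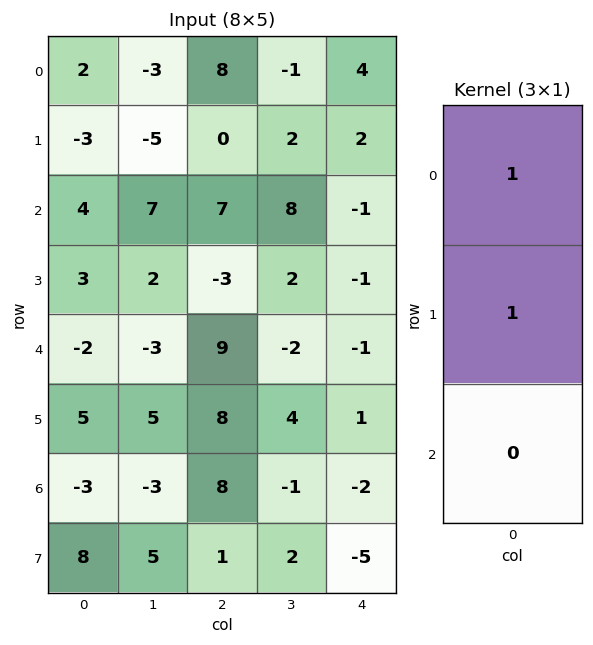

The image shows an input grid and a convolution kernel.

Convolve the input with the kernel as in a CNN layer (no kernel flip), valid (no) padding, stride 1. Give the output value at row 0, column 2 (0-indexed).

8

The receptive field on the input at this output position is [8 / 0 / 7]. Elementwise product with the kernel and sum: 8·1 + 0·1.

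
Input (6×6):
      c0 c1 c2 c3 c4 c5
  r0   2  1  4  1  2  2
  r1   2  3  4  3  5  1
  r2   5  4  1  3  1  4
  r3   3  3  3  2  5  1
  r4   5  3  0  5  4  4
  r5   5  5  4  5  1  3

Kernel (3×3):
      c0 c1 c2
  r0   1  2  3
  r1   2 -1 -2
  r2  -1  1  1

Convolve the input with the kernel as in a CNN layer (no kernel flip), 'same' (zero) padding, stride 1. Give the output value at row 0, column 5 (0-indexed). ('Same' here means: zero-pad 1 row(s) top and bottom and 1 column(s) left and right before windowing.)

The receptive field on the zero-padded input at this output position is [0 0 0 / 2 2 0 / 5 1 0]. Elementwise product with the kernel and sum: 0·1 + 0·2 + 0·3 + 2·2 + 2·-1 + 0·-2 + 5·-1 + 1·1 + 0·1.

-2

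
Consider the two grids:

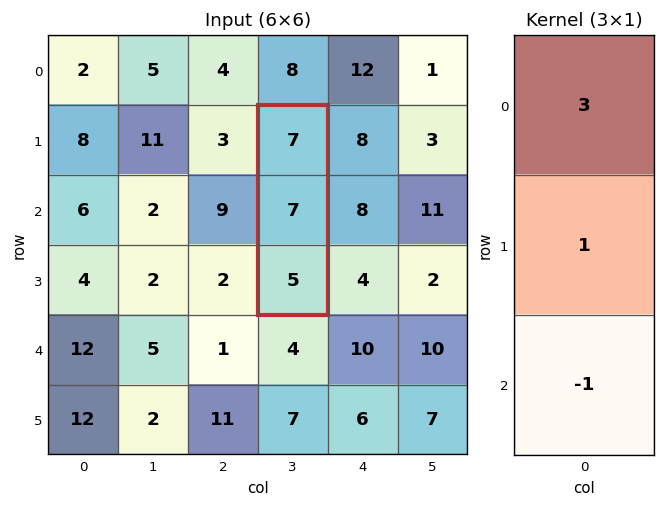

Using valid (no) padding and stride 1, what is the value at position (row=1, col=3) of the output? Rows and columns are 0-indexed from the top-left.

The receptive field on the input at this output position is [7 / 7 / 5]. Elementwise product with the kernel and sum: 7·3 + 7·1 + 5·-1.

23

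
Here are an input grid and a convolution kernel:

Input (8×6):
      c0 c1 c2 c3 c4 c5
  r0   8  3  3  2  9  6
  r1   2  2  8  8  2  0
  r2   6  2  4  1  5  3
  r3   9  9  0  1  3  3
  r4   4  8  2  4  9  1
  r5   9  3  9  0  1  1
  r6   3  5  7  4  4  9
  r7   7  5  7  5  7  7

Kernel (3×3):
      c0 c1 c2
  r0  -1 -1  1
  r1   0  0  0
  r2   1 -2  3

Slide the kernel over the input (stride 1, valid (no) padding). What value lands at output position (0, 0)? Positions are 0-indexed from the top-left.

The receptive field on the input at this output position is [8 3 3 / 2 2 8 / 6 2 4]. Elementwise product with the kernel and sum: 8·-1 + 3·-1 + 3·1 + 6·1 + 2·-2 + 4·3.

6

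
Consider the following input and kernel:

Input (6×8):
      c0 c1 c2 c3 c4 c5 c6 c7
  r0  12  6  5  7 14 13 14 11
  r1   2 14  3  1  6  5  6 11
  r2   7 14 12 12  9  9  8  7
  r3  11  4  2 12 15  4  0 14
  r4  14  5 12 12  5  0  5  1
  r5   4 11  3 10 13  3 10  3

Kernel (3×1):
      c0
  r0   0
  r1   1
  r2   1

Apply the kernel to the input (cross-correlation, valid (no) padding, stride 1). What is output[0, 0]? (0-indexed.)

The receptive field on the input at this output position is [12 / 2 / 7]. Elementwise product with the kernel and sum: 2·1 + 7·1.

9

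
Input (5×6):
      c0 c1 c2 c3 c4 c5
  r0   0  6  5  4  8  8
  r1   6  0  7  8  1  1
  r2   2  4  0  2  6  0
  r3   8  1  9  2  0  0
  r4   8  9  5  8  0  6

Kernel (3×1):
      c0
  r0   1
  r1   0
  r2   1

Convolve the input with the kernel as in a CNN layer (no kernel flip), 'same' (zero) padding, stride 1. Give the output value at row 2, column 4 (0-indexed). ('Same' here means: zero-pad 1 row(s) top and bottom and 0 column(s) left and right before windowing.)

The receptive field on the zero-padded input at this output position is [1 / 6 / 0]. Elementwise product with the kernel and sum: 1·1 + 0·1.

1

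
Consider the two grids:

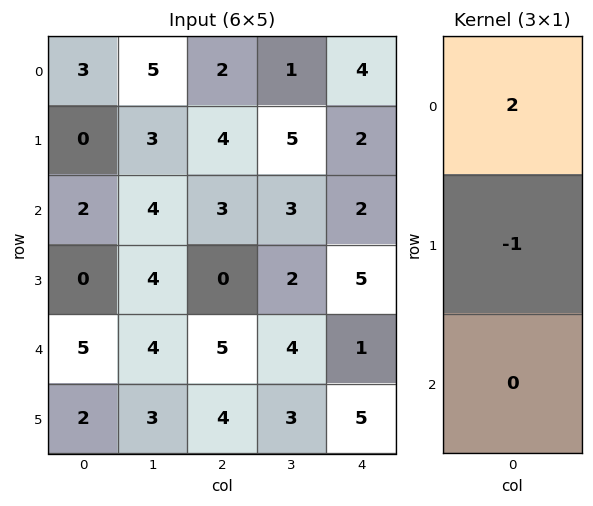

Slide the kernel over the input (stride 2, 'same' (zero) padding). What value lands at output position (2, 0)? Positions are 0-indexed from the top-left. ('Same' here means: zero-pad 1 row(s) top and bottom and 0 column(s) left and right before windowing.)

The receptive field on the zero-padded input at this output position is [0 / 5 / 2]. Elementwise product with the kernel and sum: 0·2 + 5·-1.

-5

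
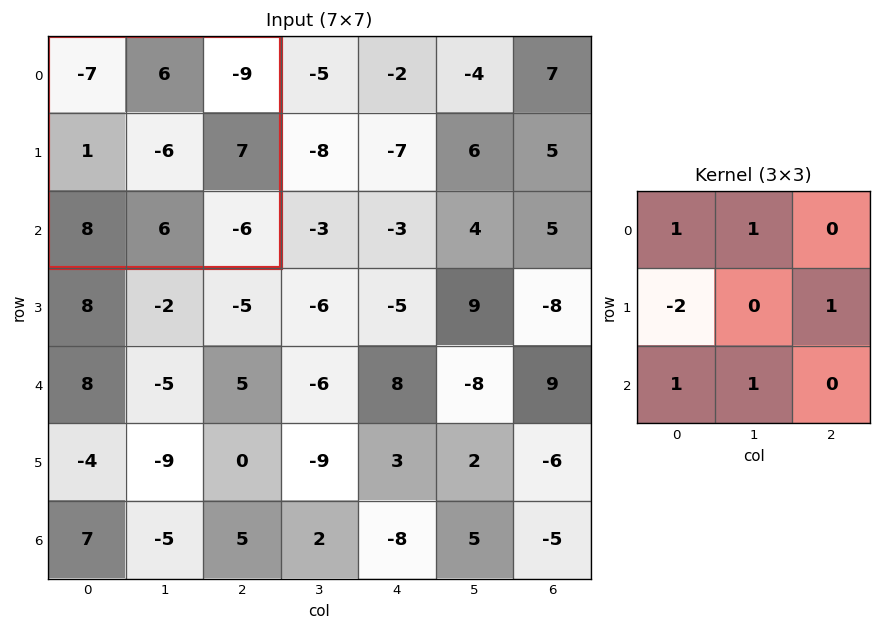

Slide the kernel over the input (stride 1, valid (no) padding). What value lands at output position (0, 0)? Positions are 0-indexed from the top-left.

The receptive field on the input at this output position is [-7 6 -9 / 1 -6 7 / 8 6 -6]. Elementwise product with the kernel and sum: -7·1 + 6·1 + 1·-2 + 7·1 + 8·1 + 6·1.

18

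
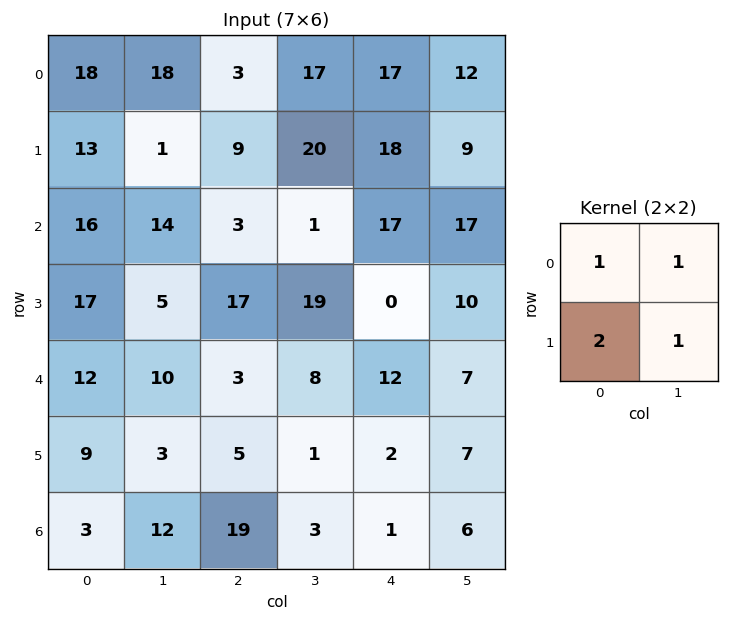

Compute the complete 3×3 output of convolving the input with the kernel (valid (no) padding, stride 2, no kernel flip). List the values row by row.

63 58 74
69 57 44
43 22 30

Output[0,0]: The receptive field on the input at this output position is [18 18 / 13 1]. Elementwise product with the kernel and sum: 18·1 + 18·1 + 13·2 + 1·1.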